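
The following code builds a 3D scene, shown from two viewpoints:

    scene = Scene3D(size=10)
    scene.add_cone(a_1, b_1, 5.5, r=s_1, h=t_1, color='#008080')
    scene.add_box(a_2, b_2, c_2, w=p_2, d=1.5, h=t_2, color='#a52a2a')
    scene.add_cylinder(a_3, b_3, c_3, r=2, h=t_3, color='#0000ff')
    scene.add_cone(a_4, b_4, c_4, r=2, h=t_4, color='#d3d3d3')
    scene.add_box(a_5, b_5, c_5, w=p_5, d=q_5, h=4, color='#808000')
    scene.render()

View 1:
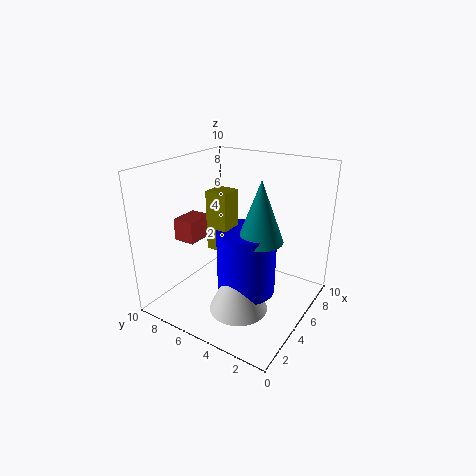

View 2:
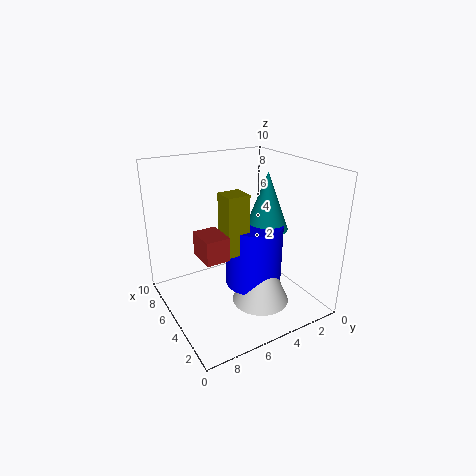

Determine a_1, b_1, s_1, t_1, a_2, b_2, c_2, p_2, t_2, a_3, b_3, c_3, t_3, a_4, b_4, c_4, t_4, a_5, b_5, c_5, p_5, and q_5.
a_1 = 4.5; b_1 = 3; s_1 = 1.5; t_1 = 4; a_2 = 2.5; b_2 = 7; c_2 = 5; p_2 = 2; t_2 = 1.5; a_3 = 4.5; b_3 = 4; c_3 = 1.5; t_3 = 4.5; a_4 = 3.5; b_4 = 4; c_4 = 0.5; t_4 = 4.5; a_5 = 3.5; b_5 = 5; c_5 = 4.5; p_5 = 1.5; q_5 = 1.5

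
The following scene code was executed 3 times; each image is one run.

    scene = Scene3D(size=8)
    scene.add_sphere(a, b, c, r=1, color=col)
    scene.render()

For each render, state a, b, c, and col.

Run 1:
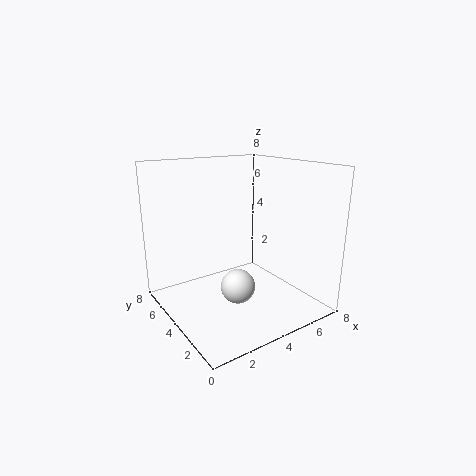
a = 4, b = 4, c = 1, col = 'white'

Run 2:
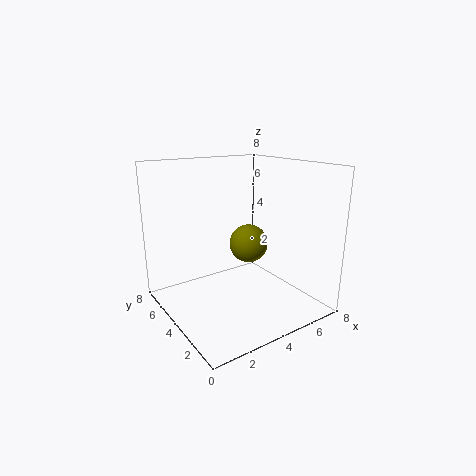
a = 4, b = 3, c = 4, col = 'olive'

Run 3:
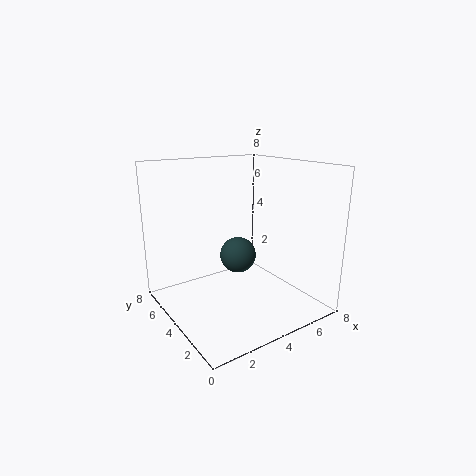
a = 4, b = 4, c = 3, col = 'darkslategray'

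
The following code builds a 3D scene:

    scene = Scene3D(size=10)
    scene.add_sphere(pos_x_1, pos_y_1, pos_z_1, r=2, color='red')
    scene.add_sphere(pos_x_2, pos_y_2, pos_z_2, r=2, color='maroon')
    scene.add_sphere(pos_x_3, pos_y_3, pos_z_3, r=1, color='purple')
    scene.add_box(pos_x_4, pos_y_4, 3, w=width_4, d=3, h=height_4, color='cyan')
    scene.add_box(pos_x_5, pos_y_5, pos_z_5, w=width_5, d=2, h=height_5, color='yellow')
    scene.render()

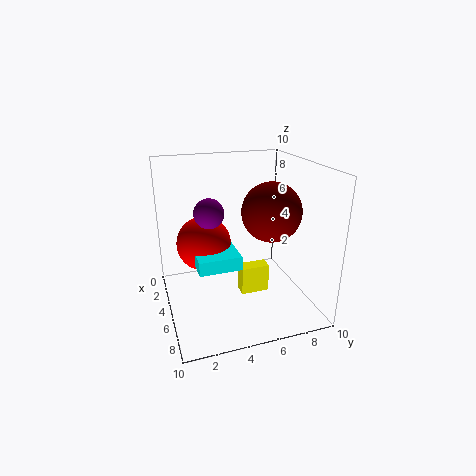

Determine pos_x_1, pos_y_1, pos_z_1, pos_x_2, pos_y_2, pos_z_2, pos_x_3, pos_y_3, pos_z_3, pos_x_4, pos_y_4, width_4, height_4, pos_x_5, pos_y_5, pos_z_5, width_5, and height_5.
pos_x_1 = 3
pos_y_1 = 3
pos_z_1 = 4
pos_x_2 = 6
pos_y_2 = 7
pos_z_2 = 7
pos_x_3 = 5
pos_y_3 = 3
pos_z_3 = 7
pos_x_4 = 3
pos_y_4 = 2
width_4 = 3
height_4 = 1
pos_x_5 = 5
pos_y_5 = 5
pos_z_5 = 1
width_5 = 1
height_5 = 2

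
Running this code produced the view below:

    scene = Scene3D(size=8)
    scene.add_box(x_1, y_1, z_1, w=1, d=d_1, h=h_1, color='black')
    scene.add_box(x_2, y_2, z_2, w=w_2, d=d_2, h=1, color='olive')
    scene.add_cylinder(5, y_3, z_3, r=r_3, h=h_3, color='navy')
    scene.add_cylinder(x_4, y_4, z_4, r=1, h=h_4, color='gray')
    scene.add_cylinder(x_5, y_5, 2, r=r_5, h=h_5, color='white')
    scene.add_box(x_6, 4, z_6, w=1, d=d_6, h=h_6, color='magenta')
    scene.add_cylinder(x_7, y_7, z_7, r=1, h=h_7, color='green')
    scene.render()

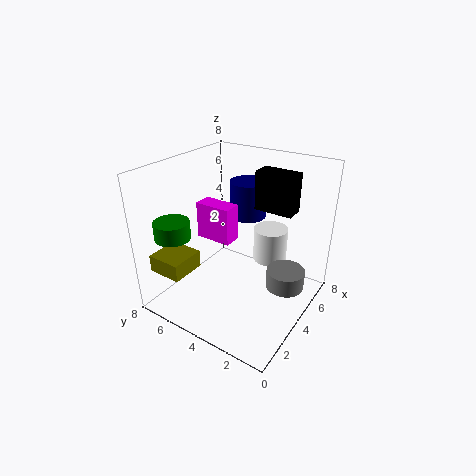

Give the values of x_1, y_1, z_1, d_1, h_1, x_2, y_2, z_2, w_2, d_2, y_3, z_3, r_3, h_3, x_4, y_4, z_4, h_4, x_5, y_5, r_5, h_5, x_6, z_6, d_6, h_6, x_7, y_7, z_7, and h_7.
x_1 = 4; y_1 = 1; z_1 = 6; d_1 = 2; h_1 = 2; x_2 = 1; y_2 = 6; z_2 = 2; w_2 = 2; d_2 = 2; y_3 = 4; z_3 = 5; r_3 = 1; h_3 = 2; x_4 = 4; y_4 = 1; z_4 = 2; h_4 = 1; x_5 = 6; y_5 = 3; r_5 = 1; h_5 = 2; x_6 = 3; z_6 = 4; d_6 = 2; h_6 = 2; x_7 = 2; y_7 = 7; z_7 = 4; h_7 = 1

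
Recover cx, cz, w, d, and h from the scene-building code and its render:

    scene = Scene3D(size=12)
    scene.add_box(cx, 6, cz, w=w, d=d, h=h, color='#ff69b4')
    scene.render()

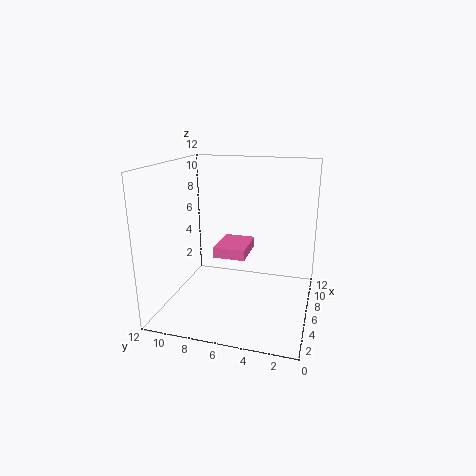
cx = 8
cz = 3
w = 4
d = 3
h = 1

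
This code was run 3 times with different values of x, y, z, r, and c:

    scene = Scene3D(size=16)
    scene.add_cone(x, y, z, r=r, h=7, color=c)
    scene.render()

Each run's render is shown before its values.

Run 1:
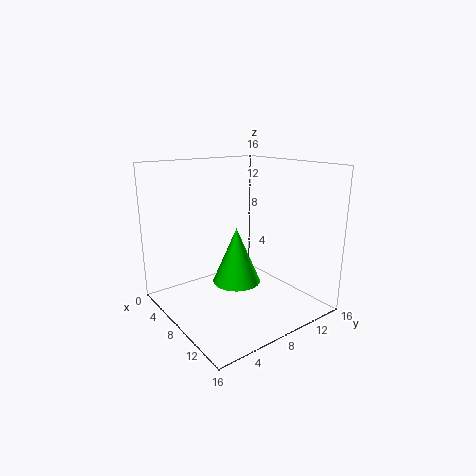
x = 5, y = 10, z = 1, r = 3, c = 'lime'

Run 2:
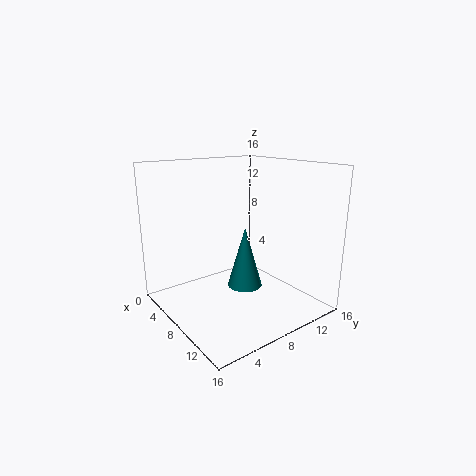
x = 8, y = 9, z = 2, r = 2, c = 'teal'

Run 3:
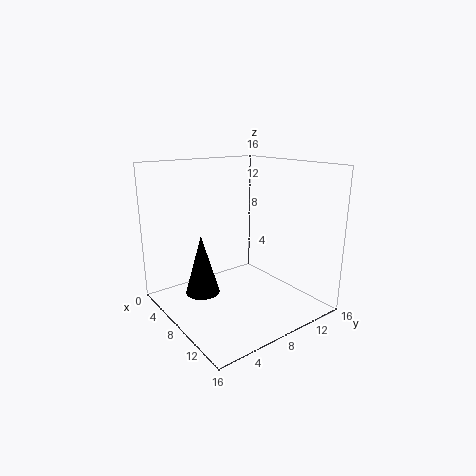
x = 5, y = 5, z = 1, r = 2, c = 'black'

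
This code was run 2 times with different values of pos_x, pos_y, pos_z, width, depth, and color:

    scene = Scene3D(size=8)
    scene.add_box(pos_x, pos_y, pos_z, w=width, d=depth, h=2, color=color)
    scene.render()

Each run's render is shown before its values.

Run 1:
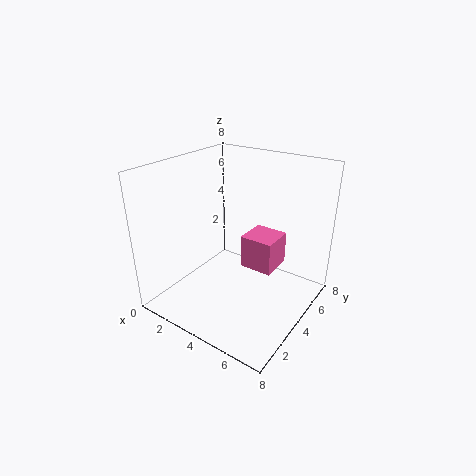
pos_x = 3.5; pos_y = 5; pos_z = 1.5; width = 2; depth = 2; color = 'hotpink'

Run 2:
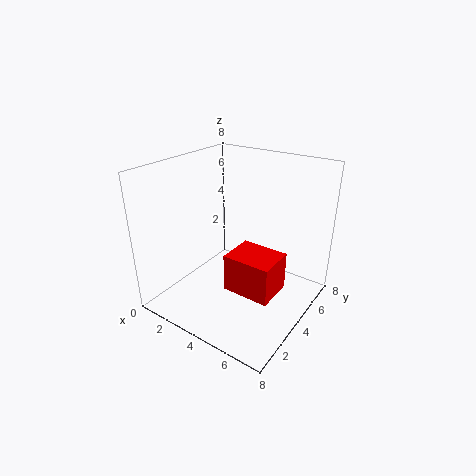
pos_x = 4.5; pos_y = 2; pos_z = 2; width = 2.5; depth = 2; color = 'red'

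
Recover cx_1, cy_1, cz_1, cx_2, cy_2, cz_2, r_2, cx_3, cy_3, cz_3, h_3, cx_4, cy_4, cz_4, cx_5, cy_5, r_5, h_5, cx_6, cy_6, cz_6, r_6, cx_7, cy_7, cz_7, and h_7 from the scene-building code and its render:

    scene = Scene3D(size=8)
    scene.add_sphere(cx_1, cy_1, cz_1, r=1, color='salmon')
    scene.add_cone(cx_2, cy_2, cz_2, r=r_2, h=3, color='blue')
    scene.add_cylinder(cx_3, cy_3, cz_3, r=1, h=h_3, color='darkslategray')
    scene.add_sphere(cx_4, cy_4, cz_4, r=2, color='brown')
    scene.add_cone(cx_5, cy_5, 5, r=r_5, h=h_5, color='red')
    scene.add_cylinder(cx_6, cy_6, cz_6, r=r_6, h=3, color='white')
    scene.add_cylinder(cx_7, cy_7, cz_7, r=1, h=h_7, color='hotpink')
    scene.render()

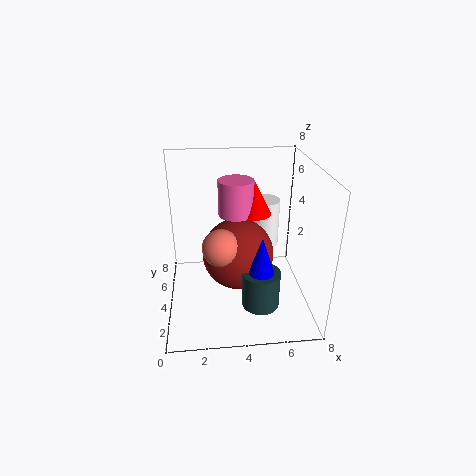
cx_1 = 3; cy_1 = 3; cz_1 = 4; cx_2 = 5; cy_2 = 2; cz_2 = 2; r_2 = 1; cx_3 = 5; cy_3 = 2; cz_3 = 1; h_3 = 2; cx_4 = 4; cy_4 = 4; cz_4 = 3; cx_5 = 5; cy_5 = 5; r_5 = 1; h_5 = 2; cx_6 = 6; cy_6 = 7; cz_6 = 2; r_6 = 1; cx_7 = 4; cy_7 = 5; cz_7 = 5; h_7 = 2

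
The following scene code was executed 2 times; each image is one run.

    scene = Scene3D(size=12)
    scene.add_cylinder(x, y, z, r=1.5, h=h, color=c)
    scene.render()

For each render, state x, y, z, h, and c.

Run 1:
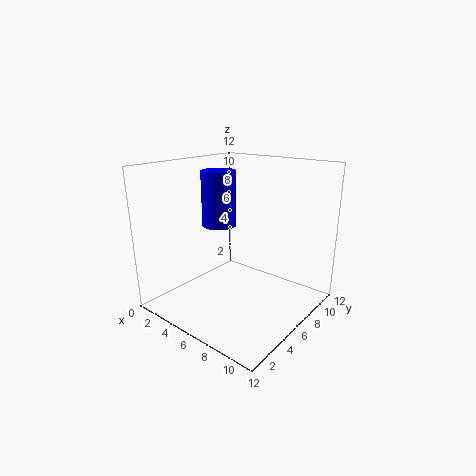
x = 3.5, y = 6.5, z = 6.5, h = 4.75, c = 'blue'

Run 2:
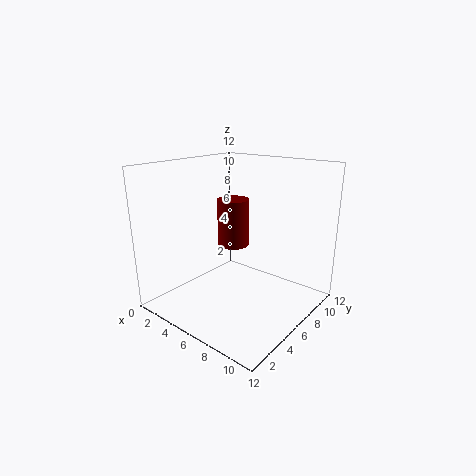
x = 3, y = 9, z = 3.75, h = 4.5, c = 'maroon'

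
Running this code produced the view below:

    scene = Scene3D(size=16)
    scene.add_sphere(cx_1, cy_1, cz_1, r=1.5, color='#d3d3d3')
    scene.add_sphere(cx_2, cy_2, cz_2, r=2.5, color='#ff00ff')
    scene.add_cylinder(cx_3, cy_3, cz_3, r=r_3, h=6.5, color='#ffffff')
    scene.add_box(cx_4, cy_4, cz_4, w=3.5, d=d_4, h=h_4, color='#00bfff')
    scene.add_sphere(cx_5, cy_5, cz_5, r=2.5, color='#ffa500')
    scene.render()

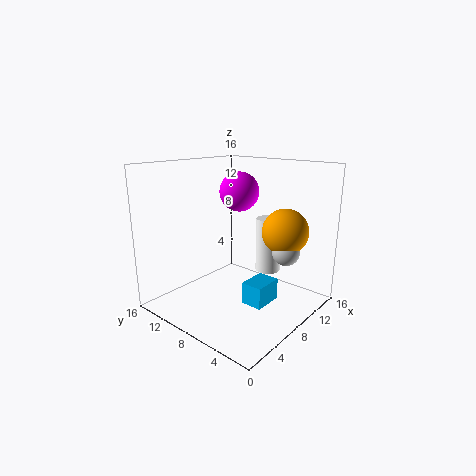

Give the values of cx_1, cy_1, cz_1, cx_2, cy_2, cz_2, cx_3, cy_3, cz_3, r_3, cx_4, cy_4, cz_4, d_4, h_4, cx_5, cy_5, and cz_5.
cx_1 = 10
cy_1 = 3
cz_1 = 7
cx_2 = 13
cy_2 = 12
cz_2 = 12
cx_3 = 12.5
cy_3 = 7
cz_3 = 3
r_3 = 1.5
cx_4 = 7.5
cy_4 = 4.5
cz_4 = 0.5
d_4 = 2.5
h_4 = 2.5
cx_5 = 10.5
cy_5 = 3.5
cz_5 = 9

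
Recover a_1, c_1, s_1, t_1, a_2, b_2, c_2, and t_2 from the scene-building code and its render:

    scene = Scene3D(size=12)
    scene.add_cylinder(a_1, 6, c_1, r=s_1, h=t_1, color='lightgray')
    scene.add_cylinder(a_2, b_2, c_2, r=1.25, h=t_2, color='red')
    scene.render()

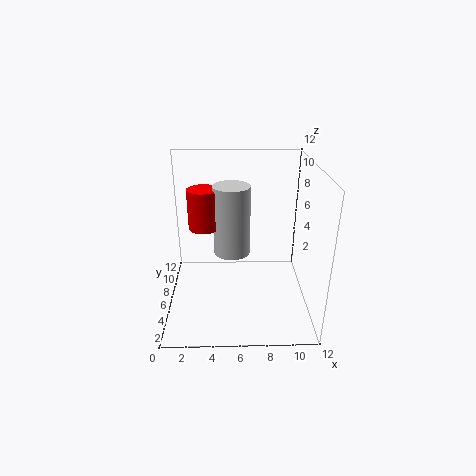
a_1 = 5.5
c_1 = 4.75
s_1 = 1.5
t_1 = 5.75
a_2 = 3.25
b_2 = 6
c_2 = 7
t_2 = 3.25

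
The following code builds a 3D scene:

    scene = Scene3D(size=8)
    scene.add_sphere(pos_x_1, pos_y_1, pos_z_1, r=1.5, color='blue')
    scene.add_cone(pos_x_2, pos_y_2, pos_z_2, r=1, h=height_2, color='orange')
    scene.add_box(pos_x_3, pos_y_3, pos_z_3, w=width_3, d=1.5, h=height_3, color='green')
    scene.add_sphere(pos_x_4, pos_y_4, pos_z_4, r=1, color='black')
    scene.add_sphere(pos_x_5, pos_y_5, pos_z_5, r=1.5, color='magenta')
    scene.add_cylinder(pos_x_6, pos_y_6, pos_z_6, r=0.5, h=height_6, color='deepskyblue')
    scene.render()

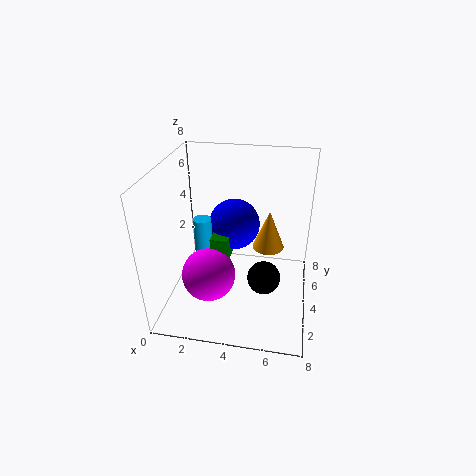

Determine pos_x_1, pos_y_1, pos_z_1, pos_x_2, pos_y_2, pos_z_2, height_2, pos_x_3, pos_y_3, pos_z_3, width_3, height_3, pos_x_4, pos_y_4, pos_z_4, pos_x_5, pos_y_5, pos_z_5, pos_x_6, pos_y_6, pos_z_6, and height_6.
pos_x_1 = 3.5; pos_y_1 = 5.5; pos_z_1 = 4; pos_x_2 = 5.5; pos_y_2 = 6.5; pos_z_2 = 2; height_2 = 2.5; pos_x_3 = 2.5; pos_y_3 = 3.5; pos_z_3 = 2.5; width_3 = 1; height_3 = 1.5; pos_x_4 = 5.5; pos_y_4 = 4.5; pos_z_4 = 1; pos_x_5 = 2.5; pos_y_5 = 3; pos_z_5 = 2; pos_x_6 = 2; pos_y_6 = 4; pos_z_6 = 2; height_6 = 3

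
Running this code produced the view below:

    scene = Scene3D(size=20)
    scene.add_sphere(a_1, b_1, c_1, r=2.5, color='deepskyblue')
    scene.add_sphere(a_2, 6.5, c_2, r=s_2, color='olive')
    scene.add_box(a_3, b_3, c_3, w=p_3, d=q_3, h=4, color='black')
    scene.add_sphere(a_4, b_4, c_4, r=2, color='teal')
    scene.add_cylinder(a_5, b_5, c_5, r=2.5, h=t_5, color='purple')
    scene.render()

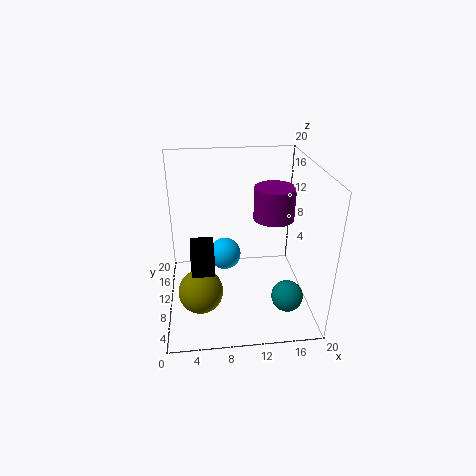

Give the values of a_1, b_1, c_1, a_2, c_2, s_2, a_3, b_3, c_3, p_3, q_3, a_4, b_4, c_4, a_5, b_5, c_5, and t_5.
a_1 = 8.5; b_1 = 15; c_1 = 4.5; a_2 = 4.5; c_2 = 4; s_2 = 3; a_3 = 3.5; b_3 = 5.5; c_3 = 7; p_3 = 3; q_3 = 3.5; a_4 = 15.5; b_4 = 3; c_4 = 5; a_5 = 14; b_5 = 6.5; c_5 = 14.5; t_5 = 4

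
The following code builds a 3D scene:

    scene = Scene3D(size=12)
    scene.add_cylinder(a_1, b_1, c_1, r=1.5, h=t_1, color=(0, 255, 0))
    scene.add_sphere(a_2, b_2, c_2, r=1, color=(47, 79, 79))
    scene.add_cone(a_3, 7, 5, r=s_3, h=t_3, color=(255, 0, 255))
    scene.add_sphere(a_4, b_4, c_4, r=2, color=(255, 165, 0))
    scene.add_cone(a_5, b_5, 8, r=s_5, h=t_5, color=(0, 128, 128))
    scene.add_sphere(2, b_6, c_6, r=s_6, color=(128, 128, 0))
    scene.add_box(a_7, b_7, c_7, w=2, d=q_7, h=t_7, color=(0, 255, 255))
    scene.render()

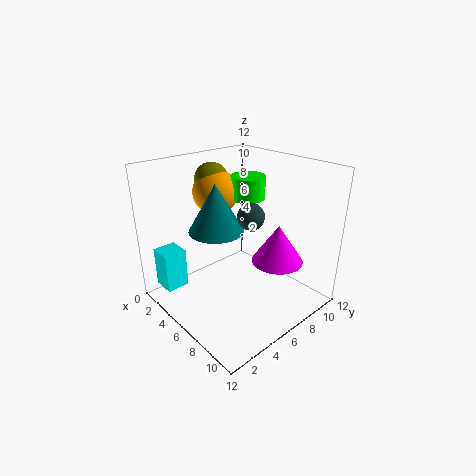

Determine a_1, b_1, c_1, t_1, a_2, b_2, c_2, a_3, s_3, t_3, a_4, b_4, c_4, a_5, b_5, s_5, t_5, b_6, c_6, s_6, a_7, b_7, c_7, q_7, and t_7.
a_1 = 4.5; b_1 = 8.5; c_1 = 8.5; t_1 = 2; a_2 = 8.5; b_2 = 5; c_2 = 9; a_3 = 9.5; s_3 = 2; t_3 = 3; a_4 = 2.5; b_4 = 6.5; c_4 = 9; a_5 = 7; b_5 = 3; s_5 = 2; t_5 = 3.5; b_6 = 6.5; c_6 = 10; s_6 = 1.5; a_7 = 0.5; b_7 = 1; c_7 = 1; q_7 = 2; t_7 = 3.5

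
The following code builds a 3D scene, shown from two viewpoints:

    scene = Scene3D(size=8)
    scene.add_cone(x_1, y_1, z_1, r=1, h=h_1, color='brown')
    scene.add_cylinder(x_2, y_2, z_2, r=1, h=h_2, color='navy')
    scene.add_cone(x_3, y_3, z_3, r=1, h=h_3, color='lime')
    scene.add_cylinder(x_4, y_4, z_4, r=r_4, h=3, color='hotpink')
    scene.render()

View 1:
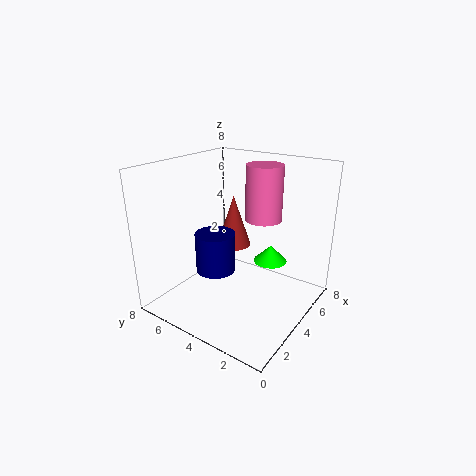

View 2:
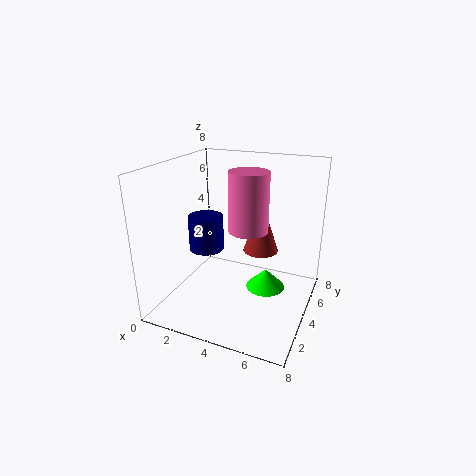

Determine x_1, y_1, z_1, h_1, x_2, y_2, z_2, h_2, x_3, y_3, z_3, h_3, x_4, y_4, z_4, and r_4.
x_1 = 5; y_1 = 5; z_1 = 3; h_1 = 3; x_2 = 2; y_2 = 4; z_2 = 3; h_2 = 2; x_3 = 6; y_3 = 3; z_3 = 2; h_3 = 1; x_4 = 5; y_4 = 3; z_4 = 5; r_4 = 1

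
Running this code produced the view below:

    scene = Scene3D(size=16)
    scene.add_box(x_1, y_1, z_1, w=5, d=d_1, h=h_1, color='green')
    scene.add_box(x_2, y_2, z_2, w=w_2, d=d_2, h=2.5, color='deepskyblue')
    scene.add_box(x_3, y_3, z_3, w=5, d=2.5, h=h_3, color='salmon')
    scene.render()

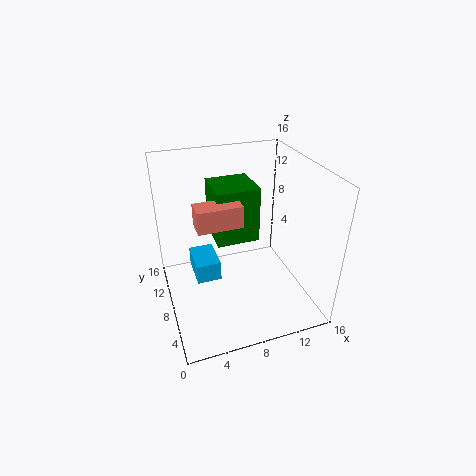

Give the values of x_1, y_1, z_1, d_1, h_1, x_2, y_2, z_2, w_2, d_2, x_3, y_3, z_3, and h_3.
x_1 = 6, y_1 = 9, z_1 = 6.5, d_1 = 5, h_1 = 6.5, x_2 = 3.5, y_2 = 10, z_2 = 1, w_2 = 3, d_2 = 4.5, x_3 = 3.5, y_3 = 7.5, z_3 = 9.5, h_3 = 2.5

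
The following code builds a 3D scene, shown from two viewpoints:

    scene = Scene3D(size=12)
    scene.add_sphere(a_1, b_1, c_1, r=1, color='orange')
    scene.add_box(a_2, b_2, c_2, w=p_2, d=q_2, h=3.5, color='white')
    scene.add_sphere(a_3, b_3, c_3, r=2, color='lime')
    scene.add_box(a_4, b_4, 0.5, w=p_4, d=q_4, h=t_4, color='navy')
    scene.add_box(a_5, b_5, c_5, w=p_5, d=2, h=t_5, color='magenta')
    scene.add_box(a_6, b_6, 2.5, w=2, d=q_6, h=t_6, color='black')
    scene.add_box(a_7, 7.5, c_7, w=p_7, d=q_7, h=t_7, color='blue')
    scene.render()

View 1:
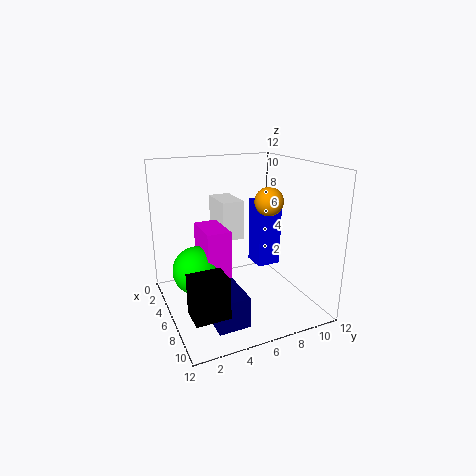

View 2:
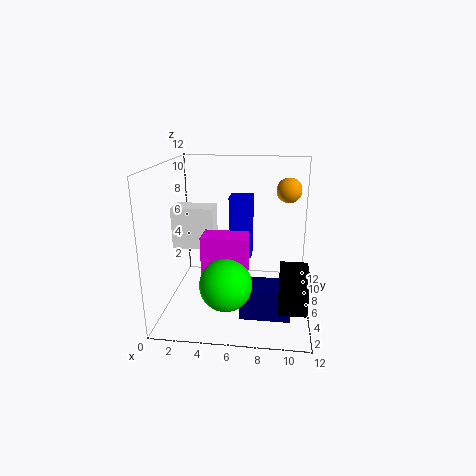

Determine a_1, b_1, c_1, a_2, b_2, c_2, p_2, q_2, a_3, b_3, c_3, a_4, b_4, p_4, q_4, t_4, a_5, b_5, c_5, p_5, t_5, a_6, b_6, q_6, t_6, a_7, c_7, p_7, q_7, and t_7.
a_1 = 10, b_1 = 6.5, c_1 = 10, a_2 = 0.5, b_2 = 5.5, c_2 = 5, p_2 = 3.5, q_2 = 2, a_3 = 5.5, b_3 = 2.5, c_3 = 3.5, a_4 = 6.5, b_4 = 2.5, p_4 = 4, q_4 = 2.5, t_4 = 2.5, a_5 = 3.5, b_5 = 3, c_5 = 2, p_5 = 3.5, t_5 = 5, a_6 = 9.5, b_6 = 0.5, q_6 = 2.5, t_6 = 3, a_7 = 5, c_7 = 3.5, p_7 = 2, q_7 = 2, t_7 = 5.5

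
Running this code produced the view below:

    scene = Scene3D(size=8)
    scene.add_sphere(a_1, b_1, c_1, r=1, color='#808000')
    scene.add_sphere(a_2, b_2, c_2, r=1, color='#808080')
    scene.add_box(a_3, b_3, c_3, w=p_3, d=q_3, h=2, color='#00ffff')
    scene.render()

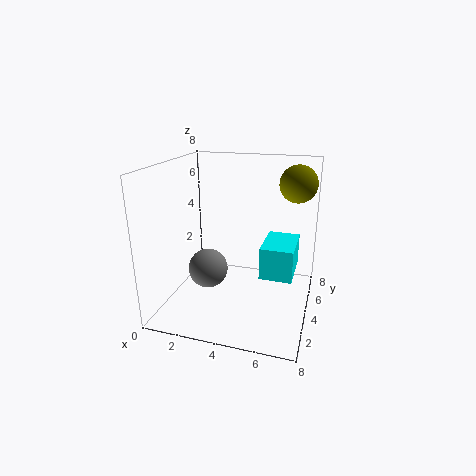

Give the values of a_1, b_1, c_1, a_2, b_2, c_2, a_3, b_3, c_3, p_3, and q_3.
a_1 = 7, b_1 = 5, c_1 = 7, a_2 = 3, b_2 = 2, c_2 = 3, a_3 = 5, b_3 = 5, c_3 = 1, p_3 = 2, q_3 = 3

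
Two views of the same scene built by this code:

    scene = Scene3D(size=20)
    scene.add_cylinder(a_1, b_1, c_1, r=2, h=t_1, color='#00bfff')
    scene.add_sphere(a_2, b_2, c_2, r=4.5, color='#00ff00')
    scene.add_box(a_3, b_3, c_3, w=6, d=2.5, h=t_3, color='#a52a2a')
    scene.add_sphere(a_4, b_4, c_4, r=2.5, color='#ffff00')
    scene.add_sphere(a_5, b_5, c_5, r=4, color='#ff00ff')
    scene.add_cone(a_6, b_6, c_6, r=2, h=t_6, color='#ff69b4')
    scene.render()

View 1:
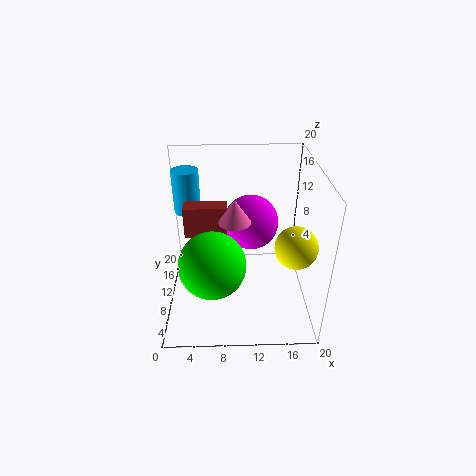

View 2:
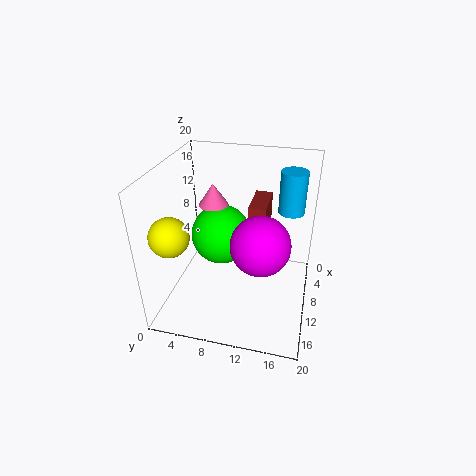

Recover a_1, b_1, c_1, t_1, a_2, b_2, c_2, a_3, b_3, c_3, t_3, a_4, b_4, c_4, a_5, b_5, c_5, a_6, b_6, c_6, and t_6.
a_1 = 2.5, b_1 = 16.5, c_1 = 11, t_1 = 6.5, a_2 = 6.5, b_2 = 6.5, c_2 = 8, a_3 = 2.5, b_3 = 11, c_3 = 9.5, t_3 = 4.5, a_4 = 16.5, b_4 = 3, c_4 = 13, a_5 = 12, b_5 = 13.5, c_5 = 10.5, a_6 = 9.5, b_6 = 6.5, c_6 = 14.5, t_6 = 3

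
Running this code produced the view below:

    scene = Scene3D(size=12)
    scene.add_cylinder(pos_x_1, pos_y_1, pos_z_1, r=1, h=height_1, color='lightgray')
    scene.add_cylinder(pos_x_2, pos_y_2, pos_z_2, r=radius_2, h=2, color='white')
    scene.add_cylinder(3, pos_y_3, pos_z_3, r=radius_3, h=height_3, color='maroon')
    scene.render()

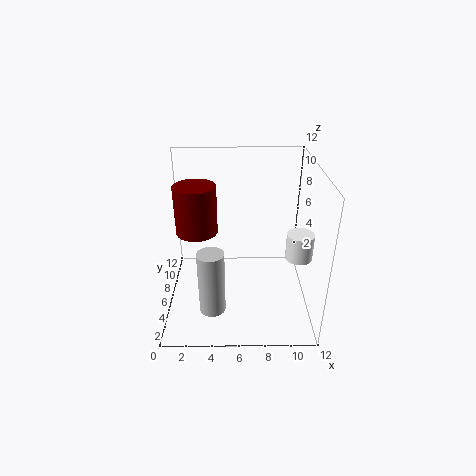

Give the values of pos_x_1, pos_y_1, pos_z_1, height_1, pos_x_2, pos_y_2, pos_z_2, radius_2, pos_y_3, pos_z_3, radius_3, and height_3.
pos_x_1 = 4, pos_y_1 = 2, pos_z_1 = 2, height_1 = 5, pos_x_2 = 10.5, pos_y_2 = 3, pos_z_2 = 6, radius_2 = 1, pos_y_3 = 3.5, pos_z_3 = 8, radius_3 = 1.5, height_3 = 3.5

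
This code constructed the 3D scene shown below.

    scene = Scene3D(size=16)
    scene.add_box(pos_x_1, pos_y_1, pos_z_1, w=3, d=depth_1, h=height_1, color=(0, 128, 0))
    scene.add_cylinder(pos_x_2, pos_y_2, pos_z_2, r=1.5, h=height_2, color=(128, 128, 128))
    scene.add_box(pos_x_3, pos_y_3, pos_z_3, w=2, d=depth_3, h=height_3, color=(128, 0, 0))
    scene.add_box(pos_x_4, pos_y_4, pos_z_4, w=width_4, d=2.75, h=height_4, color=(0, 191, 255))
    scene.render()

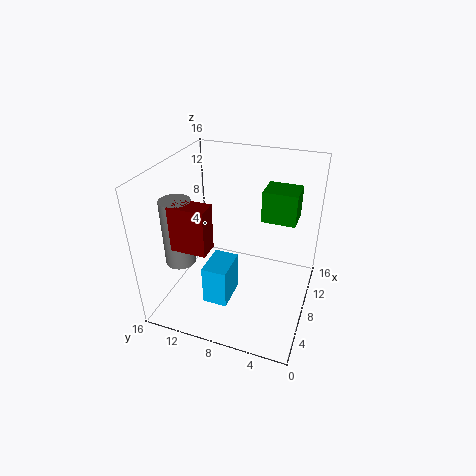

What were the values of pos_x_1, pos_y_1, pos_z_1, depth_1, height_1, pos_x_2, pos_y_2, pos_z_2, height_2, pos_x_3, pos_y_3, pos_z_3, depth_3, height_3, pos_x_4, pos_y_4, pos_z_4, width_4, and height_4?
pos_x_1 = 7.25; pos_y_1 = 1.75; pos_z_1 = 11; depth_1 = 3.5; height_1 = 3.25; pos_x_2 = 2.75; pos_y_2 = 12.25; pos_z_2 = 7.5; height_2 = 6.75; pos_x_3 = 1.25; pos_y_3 = 8.75; pos_z_3 = 9.75; depth_3 = 3.5; height_3 = 4.5; pos_x_4 = 4; pos_y_4 = 8; pos_z_4 = 1.25; width_4 = 4; height_4 = 4.5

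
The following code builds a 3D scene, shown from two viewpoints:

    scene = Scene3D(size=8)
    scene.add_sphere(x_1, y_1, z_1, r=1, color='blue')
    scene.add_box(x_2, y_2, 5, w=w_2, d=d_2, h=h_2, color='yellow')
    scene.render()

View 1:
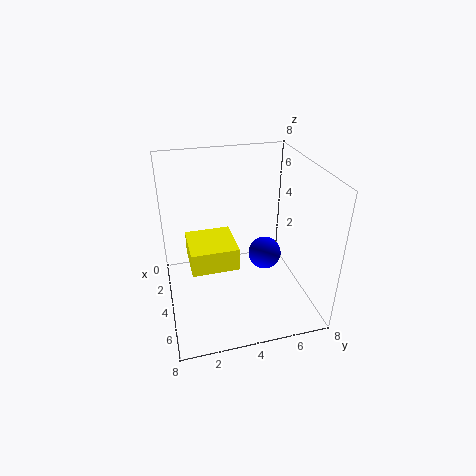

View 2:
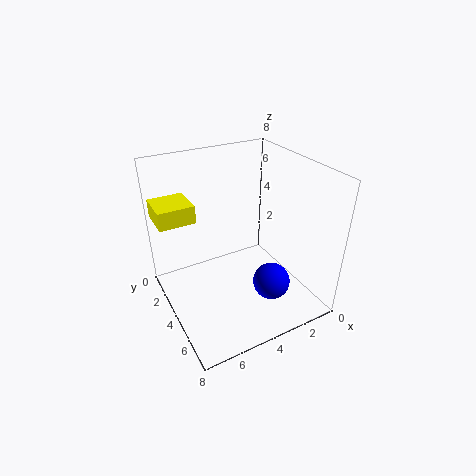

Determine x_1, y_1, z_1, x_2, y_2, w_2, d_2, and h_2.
x_1 = 3, y_1 = 6, z_1 = 2, x_2 = 6, y_2 = 1, w_2 = 2, d_2 = 2, h_2 = 1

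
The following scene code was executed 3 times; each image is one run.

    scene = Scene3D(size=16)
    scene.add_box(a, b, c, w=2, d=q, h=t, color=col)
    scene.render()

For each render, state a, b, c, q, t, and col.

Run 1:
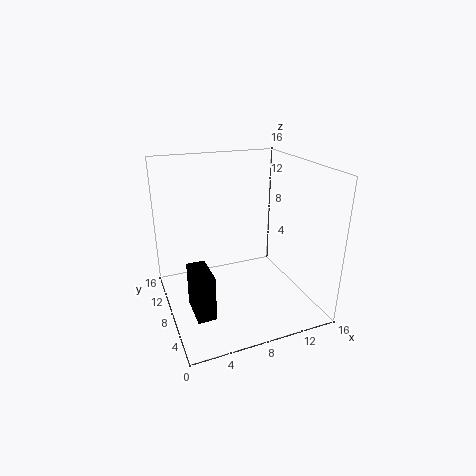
a = 2
b = 4
c = 1
q = 4
t = 5
col = 'black'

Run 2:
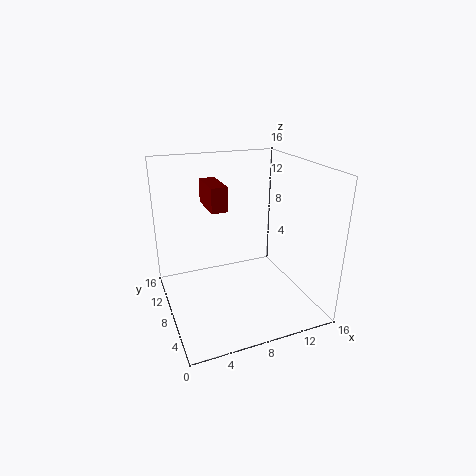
a = 6
b = 11
c = 10
q = 5
t = 3
col = 'maroon'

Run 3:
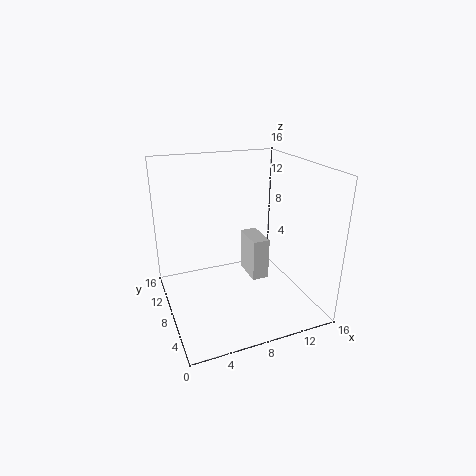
a = 10
b = 8
c = 2
q = 4
t = 5
col = 'lightgray'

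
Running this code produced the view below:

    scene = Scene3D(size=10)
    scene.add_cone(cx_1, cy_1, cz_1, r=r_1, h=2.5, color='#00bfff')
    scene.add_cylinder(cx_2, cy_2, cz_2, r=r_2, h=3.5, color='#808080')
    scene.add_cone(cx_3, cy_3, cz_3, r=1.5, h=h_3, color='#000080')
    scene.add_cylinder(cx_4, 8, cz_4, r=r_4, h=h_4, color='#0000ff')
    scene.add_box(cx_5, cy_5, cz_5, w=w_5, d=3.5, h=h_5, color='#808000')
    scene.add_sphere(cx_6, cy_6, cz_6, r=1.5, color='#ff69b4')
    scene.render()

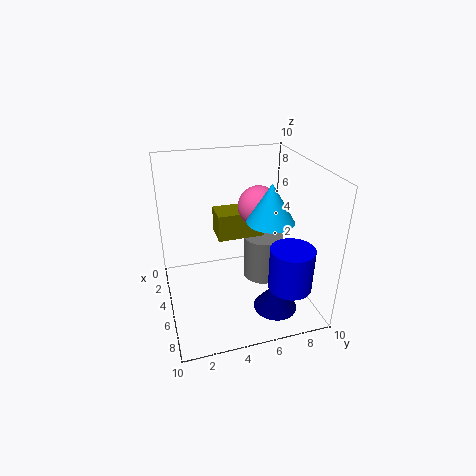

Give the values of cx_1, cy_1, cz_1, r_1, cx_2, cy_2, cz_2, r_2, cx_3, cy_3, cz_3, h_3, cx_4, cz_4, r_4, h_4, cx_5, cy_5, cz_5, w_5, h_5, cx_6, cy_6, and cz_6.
cx_1 = 7; cy_1 = 6.5; cz_1 = 7; r_1 = 1.5; cx_2 = 3.5; cy_2 = 7.5; cz_2 = 0.5; r_2 = 1.5; cx_3 = 7.5; cy_3 = 7; cz_3 = 0.5; h_3 = 2; cx_4 = 7.5; cz_4 = 2; r_4 = 1.5; h_4 = 3; cx_5 = 1.5; cy_5 = 4; cz_5 = 4; w_5 = 2; h_5 = 2; cx_6 = 3.5; cy_6 = 7; cz_6 = 6.5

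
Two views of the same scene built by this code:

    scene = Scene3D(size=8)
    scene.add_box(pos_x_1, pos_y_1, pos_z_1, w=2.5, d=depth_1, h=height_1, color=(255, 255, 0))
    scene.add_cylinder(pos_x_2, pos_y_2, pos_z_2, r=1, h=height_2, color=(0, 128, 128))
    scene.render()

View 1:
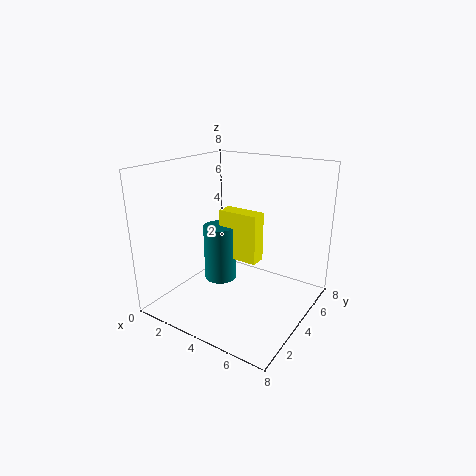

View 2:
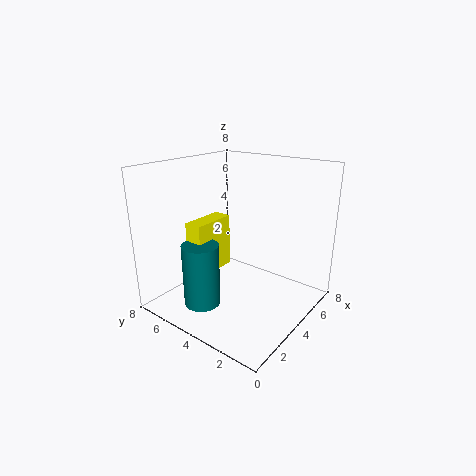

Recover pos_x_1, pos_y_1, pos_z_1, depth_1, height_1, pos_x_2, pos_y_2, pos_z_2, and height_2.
pos_x_1 = 2; pos_y_1 = 5; pos_z_1 = 2; depth_1 = 1; height_1 = 3; pos_x_2 = 2; pos_y_2 = 5; pos_z_2 = 0.5; height_2 = 3.5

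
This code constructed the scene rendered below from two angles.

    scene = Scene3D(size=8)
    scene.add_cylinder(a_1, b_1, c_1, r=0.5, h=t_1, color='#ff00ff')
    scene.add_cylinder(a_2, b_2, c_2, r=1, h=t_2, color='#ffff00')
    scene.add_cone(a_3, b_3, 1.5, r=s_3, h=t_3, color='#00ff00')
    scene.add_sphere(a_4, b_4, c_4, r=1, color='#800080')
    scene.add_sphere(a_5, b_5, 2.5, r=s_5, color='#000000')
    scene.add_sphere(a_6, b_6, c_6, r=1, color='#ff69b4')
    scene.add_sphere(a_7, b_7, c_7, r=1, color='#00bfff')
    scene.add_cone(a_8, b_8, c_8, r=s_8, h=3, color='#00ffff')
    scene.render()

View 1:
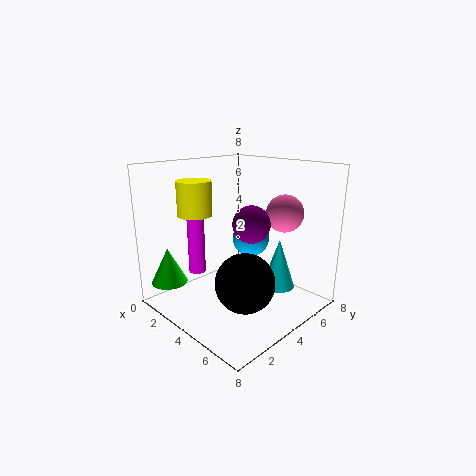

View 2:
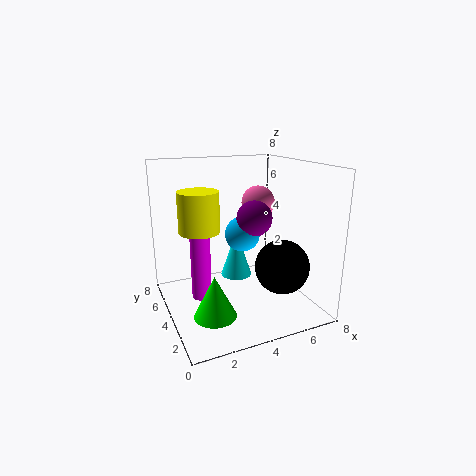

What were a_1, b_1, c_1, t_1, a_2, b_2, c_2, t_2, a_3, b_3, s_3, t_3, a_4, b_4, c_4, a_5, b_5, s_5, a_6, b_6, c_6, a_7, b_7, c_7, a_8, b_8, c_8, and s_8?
a_1 = 1.5; b_1 = 3; c_1 = 1.5; t_1 = 3.5; a_2 = 1.5; b_2 = 3; c_2 = 5; t_2 = 2; a_3 = 1.5; b_3 = 1; s_3 = 1; t_3 = 2; a_4 = 5; b_4 = 4; c_4 = 5; a_5 = 6; b_5 = 2.5; s_5 = 1.5; a_6 = 6; b_6 = 5.5; c_6 = 5.5; a_7 = 4.5; b_7 = 4.5; c_7 = 4; a_8 = 5; b_8 = 6.5; c_8 = 0.5; s_8 = 1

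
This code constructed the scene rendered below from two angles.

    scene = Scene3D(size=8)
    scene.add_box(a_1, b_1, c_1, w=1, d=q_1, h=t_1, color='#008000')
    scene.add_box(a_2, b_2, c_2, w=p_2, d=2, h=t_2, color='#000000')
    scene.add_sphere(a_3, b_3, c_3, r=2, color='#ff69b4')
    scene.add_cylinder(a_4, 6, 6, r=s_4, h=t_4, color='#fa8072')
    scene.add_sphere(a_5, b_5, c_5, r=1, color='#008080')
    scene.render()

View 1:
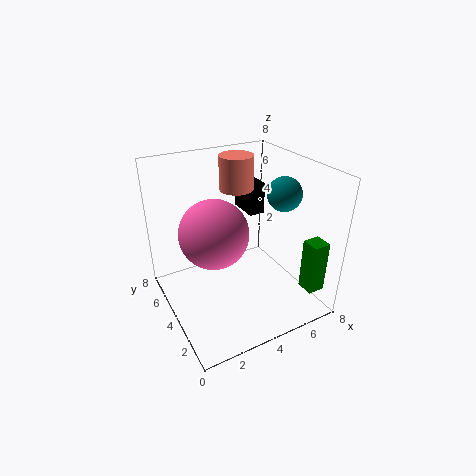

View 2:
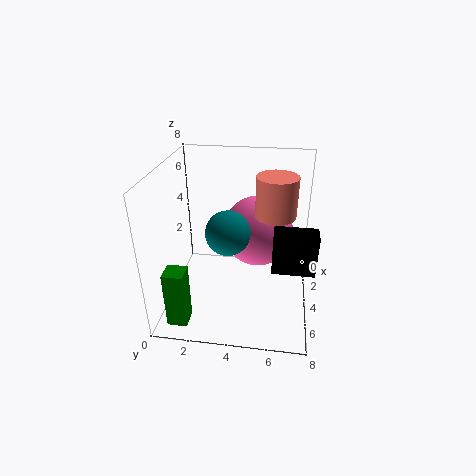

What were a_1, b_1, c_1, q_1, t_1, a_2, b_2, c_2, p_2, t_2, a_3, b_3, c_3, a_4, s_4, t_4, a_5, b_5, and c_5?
a_1 = 7
b_1 = 1
c_1 = 1
q_1 = 1
t_1 = 3
a_2 = 6
b_2 = 6
c_2 = 4
p_2 = 1
t_2 = 2
a_3 = 3
b_3 = 5
c_3 = 4
a_4 = 5
s_4 = 1
t_4 = 2
a_5 = 7
b_5 = 4
c_5 = 6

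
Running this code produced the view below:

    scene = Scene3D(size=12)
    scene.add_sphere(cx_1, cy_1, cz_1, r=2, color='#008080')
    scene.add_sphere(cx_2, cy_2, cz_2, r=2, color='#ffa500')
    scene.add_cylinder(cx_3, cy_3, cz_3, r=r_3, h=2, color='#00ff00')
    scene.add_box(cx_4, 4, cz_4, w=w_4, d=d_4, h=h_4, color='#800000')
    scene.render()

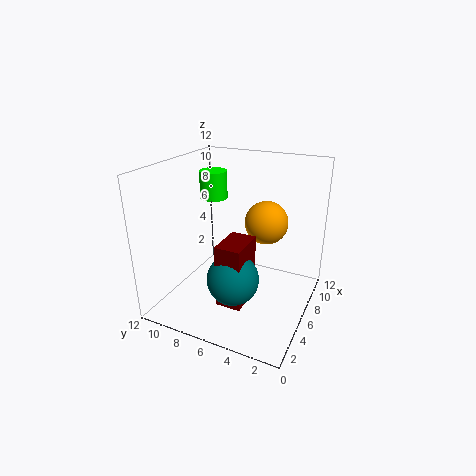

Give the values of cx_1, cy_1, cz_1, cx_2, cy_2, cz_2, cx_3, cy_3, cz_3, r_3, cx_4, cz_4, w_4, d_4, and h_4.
cx_1 = 3, cy_1 = 5, cz_1 = 4, cx_2 = 10, cy_2 = 5, cz_2 = 6, cx_3 = 4, cy_3 = 7, cz_3 = 10, r_3 = 1, cx_4 = 2, cz_4 = 2, w_4 = 3, d_4 = 2, h_4 = 5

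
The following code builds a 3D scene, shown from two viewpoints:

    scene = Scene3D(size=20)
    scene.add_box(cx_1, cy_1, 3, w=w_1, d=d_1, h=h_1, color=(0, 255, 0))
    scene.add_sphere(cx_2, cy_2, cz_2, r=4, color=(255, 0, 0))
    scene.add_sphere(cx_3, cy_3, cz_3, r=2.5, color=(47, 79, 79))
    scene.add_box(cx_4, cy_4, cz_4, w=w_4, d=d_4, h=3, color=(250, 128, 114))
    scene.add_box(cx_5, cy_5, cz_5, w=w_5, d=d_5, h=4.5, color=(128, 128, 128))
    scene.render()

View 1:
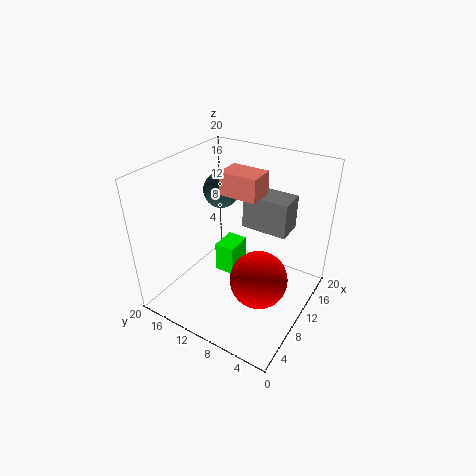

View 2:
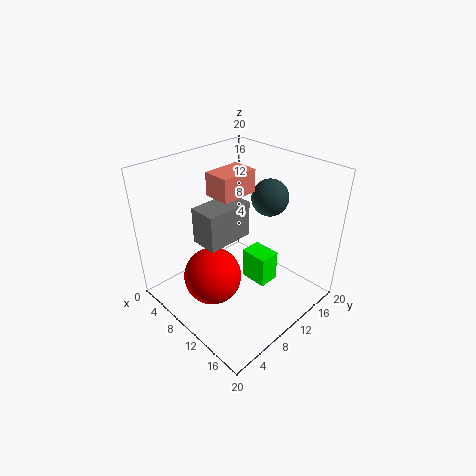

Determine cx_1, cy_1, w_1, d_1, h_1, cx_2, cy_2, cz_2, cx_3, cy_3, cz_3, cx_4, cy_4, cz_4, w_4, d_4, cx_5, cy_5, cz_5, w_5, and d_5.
cx_1 = 10; cy_1 = 11; w_1 = 4; d_1 = 3; h_1 = 4.5; cx_2 = 9; cy_2 = 6; cz_2 = 5; cx_3 = 12; cy_3 = 14; cz_3 = 15.5; cx_4 = 8; cy_4 = 6.5; cz_4 = 17; w_4 = 3.5; d_4 = 5; cx_5 = 9.5; cy_5 = 3; cz_5 = 12.5; w_5 = 3.5; d_5 = 6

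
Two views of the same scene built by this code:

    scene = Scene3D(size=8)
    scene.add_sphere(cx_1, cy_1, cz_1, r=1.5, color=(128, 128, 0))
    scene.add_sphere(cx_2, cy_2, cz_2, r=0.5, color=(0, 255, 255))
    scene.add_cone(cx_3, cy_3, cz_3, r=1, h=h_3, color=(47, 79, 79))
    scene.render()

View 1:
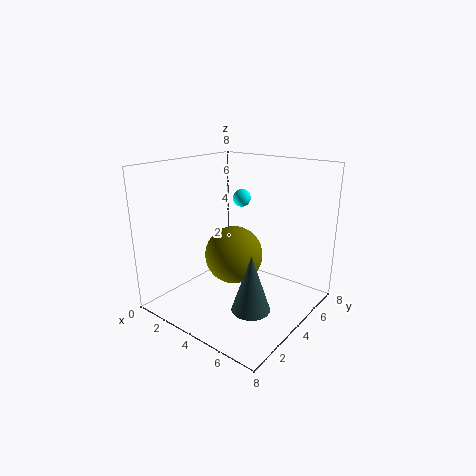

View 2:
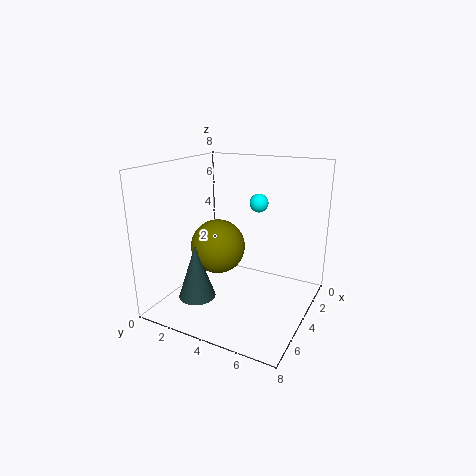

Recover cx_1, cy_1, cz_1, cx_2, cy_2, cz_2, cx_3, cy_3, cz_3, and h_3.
cx_1 = 4.5
cy_1 = 3
cz_1 = 3.5
cx_2 = 3.5
cy_2 = 5
cz_2 = 6
cx_3 = 6
cy_3 = 2.5
cz_3 = 1
h_3 = 3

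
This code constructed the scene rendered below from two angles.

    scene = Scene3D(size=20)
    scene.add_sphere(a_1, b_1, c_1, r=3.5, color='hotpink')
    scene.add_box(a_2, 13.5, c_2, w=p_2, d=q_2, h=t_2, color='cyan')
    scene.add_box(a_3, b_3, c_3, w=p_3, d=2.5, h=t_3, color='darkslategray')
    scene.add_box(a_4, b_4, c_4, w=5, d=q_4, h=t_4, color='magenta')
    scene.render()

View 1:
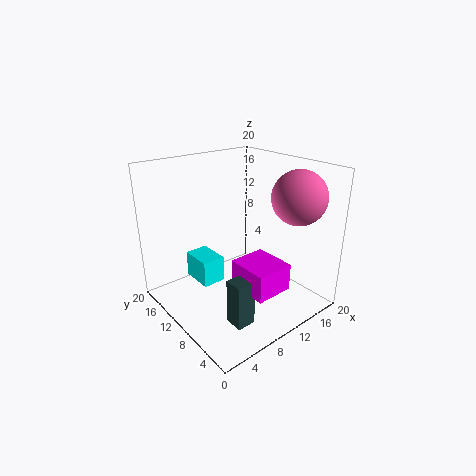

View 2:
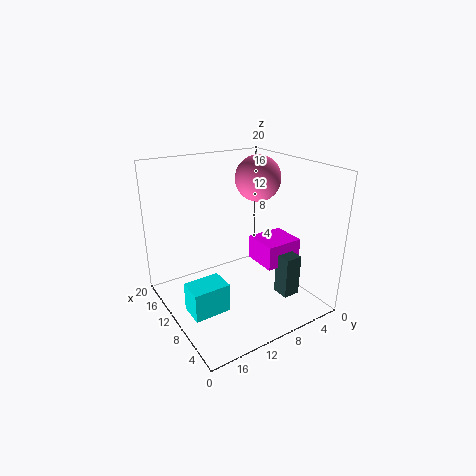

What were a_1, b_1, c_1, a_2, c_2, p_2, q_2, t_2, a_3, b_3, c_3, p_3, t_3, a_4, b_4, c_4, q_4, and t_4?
a_1 = 14.5, b_1 = 3.5, c_1 = 16.5, a_2 = 6.5, c_2 = 1.5, p_2 = 3.5, q_2 = 5, t_2 = 4, a_3 = 4.5, b_3 = 3, c_3 = 1.5, p_3 = 2.5, t_3 = 6, a_4 = 6.5, b_4 = 1.5, c_4 = 5.5, q_4 = 5.5, t_4 = 3.5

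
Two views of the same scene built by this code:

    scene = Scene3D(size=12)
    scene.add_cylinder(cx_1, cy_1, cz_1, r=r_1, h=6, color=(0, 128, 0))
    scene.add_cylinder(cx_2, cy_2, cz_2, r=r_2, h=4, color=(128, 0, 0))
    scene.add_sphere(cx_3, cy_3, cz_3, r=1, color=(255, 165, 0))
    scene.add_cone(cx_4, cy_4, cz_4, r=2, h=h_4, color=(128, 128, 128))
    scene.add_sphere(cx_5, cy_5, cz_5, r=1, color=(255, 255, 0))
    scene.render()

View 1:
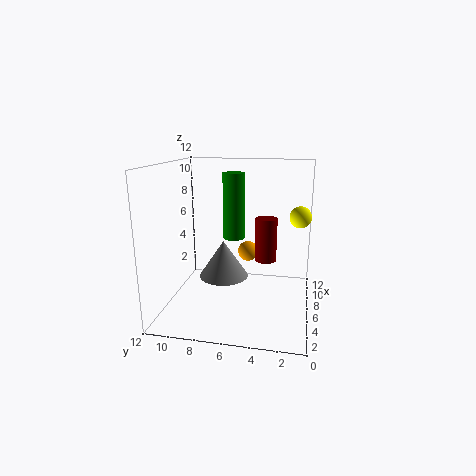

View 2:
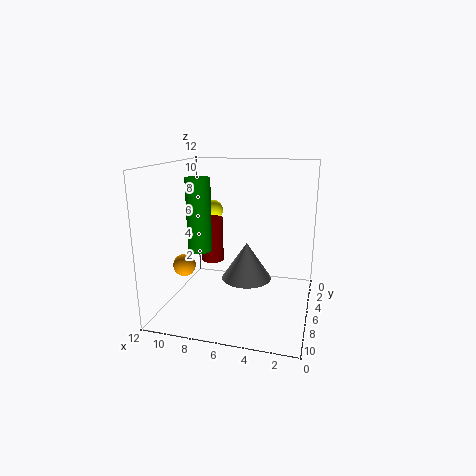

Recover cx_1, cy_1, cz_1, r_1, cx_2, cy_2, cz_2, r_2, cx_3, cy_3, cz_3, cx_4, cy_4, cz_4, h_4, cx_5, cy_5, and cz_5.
cx_1 = 9
cy_1 = 7
cz_1 = 5
r_1 = 1
cx_2 = 9
cy_2 = 4
cz_2 = 3
r_2 = 1
cx_3 = 11
cy_3 = 6
cz_3 = 3
cx_4 = 5
cy_4 = 7
cz_4 = 3
h_4 = 3
cx_5 = 10
cy_5 = 1
cz_5 = 7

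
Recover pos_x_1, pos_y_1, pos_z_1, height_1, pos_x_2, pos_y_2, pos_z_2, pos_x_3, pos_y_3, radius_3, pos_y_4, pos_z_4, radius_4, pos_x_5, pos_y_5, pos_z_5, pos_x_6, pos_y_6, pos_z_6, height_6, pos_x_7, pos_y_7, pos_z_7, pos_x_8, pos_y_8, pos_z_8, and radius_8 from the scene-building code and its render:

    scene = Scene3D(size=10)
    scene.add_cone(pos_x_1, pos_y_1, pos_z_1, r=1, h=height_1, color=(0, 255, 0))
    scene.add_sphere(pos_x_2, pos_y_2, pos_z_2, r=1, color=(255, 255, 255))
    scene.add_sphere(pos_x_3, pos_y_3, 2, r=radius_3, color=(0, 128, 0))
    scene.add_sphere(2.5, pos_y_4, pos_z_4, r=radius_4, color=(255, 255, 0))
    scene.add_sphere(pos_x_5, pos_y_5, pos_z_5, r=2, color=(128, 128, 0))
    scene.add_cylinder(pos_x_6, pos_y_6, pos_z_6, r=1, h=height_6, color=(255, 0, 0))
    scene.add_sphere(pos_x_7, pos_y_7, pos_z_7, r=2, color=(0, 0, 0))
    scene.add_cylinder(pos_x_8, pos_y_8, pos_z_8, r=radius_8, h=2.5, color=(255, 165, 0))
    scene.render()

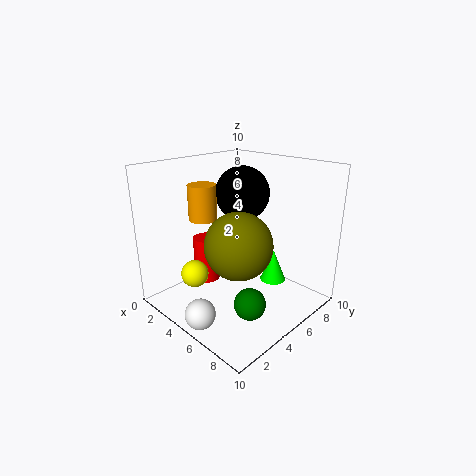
pos_x_1 = 5.5; pos_y_1 = 8.5; pos_z_1 = 0.5; height_1 = 2.5; pos_x_2 = 5.5; pos_y_2 = 1; pos_z_2 = 1; pos_x_3 = 8; pos_y_3 = 3; radius_3 = 1; pos_y_4 = 3; pos_z_4 = 2; radius_4 = 1; pos_x_5 = 7.5; pos_y_5 = 2.5; pos_z_5 = 6; pos_x_6 = 1.5; pos_y_6 = 5; pos_z_6 = 0.5; height_6 = 3.5; pos_x_7 = 3.5; pos_y_7 = 7; pos_z_7 = 7.5; pos_x_8 = 2.5; pos_y_8 = 4; pos_z_8 = 6; radius_8 = 1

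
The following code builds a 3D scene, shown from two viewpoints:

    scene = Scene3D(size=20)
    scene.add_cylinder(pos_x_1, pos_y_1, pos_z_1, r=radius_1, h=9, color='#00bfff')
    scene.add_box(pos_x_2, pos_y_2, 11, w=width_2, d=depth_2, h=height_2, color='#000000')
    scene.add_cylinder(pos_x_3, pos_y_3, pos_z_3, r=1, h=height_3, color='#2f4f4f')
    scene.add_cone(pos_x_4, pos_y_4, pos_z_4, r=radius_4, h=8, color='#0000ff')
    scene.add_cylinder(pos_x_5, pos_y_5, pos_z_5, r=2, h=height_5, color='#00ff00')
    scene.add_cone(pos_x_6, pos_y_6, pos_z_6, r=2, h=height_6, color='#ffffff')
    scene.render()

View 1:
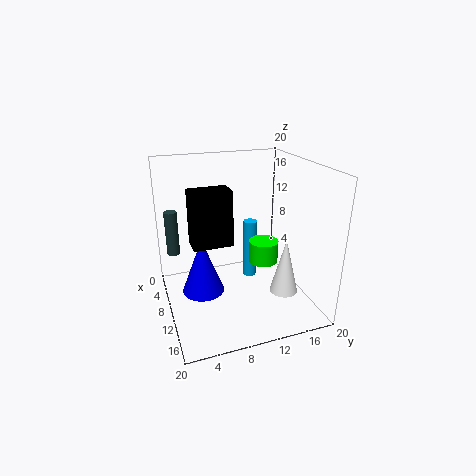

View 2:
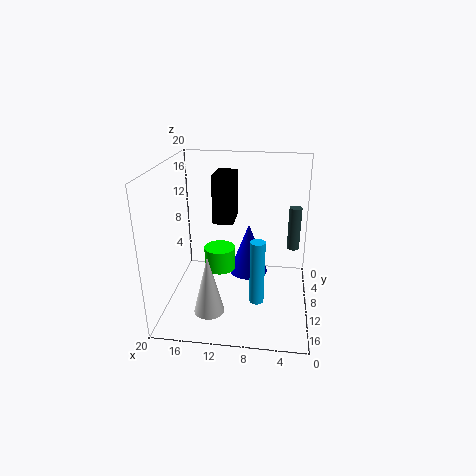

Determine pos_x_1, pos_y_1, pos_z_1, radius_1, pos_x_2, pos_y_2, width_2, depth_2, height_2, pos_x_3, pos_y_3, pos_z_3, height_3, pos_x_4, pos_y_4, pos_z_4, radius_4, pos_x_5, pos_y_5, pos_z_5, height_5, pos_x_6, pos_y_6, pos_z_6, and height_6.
pos_x_1 = 7
pos_y_1 = 13
pos_z_1 = 2
radius_1 = 1
pos_x_2 = 11
pos_y_2 = 3
width_2 = 3
depth_2 = 5
height_2 = 7
pos_x_3 = 2
pos_y_3 = 2
pos_z_3 = 5
height_3 = 7
pos_x_4 = 9
pos_y_4 = 5
pos_z_4 = 2
radius_4 = 3
pos_x_5 = 12
pos_y_5 = 13
pos_z_5 = 7
height_5 = 3
pos_x_6 = 13
pos_y_6 = 16
pos_z_6 = 2
height_6 = 8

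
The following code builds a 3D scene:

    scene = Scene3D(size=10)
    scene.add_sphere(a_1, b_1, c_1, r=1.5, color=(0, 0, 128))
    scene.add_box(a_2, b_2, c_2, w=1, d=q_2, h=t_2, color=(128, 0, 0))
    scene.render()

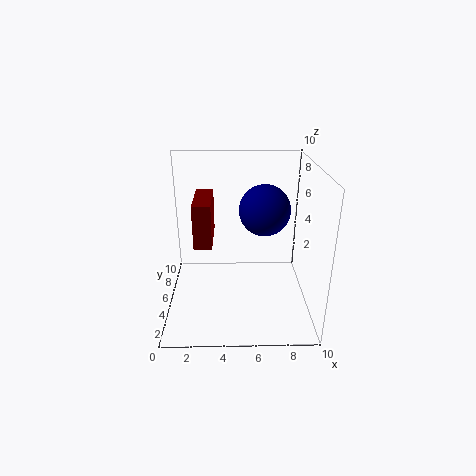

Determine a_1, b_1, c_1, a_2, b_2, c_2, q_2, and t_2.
a_1 = 6.5
b_1 = 2.5
c_1 = 8
a_2 = 2.5
b_2 = 0.5
c_2 = 6.5
q_2 = 3
t_2 = 2.5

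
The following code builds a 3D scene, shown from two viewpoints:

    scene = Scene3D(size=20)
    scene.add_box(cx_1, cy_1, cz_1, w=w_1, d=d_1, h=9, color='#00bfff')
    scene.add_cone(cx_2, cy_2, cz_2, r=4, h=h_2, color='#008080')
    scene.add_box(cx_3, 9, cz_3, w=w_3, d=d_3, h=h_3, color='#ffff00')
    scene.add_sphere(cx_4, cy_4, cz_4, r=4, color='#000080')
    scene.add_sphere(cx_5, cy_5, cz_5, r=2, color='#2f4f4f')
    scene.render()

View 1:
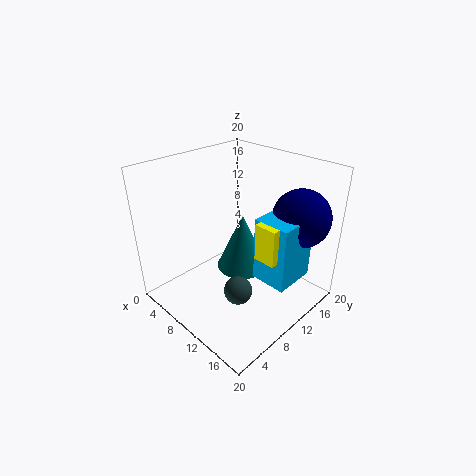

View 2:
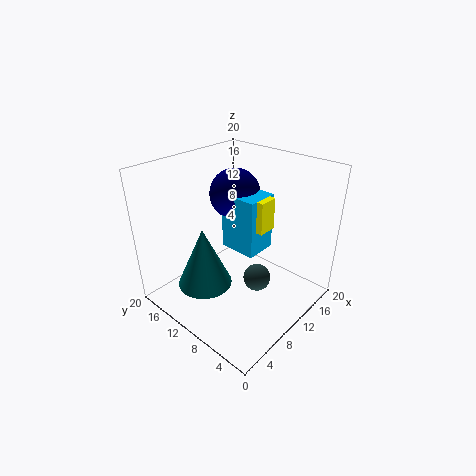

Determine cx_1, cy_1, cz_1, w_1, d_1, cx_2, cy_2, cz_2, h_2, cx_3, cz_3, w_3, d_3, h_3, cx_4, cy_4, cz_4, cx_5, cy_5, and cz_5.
cx_1 = 13, cy_1 = 10, cz_1 = 5, w_1 = 5, d_1 = 6, cx_2 = 7, cy_2 = 14, cz_2 = 2, h_2 = 9, cx_3 = 14, cz_3 = 9, w_3 = 3, d_3 = 4, h_3 = 5, cx_4 = 16, cy_4 = 16, cz_4 = 13, cx_5 = 12, cy_5 = 8, cz_5 = 3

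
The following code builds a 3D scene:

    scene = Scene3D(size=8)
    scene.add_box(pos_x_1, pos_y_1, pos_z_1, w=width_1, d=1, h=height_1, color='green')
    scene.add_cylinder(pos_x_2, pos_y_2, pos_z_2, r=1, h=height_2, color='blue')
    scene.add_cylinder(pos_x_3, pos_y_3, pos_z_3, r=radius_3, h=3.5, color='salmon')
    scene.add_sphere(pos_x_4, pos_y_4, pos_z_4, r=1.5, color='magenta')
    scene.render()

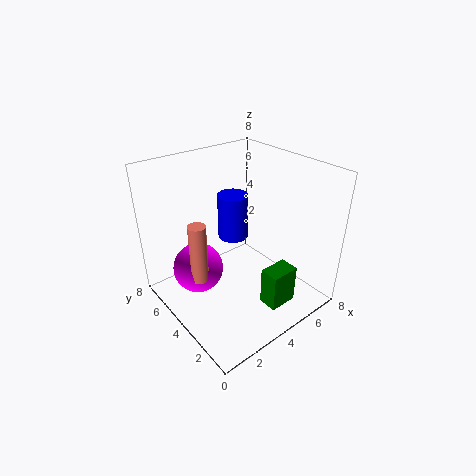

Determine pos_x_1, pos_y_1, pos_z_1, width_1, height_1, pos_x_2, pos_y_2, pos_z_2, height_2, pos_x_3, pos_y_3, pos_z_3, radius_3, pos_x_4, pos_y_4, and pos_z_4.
pos_x_1 = 3.5; pos_y_1 = 0.5; pos_z_1 = 1.5; width_1 = 1.5; height_1 = 2; pos_x_2 = 6; pos_y_2 = 7; pos_z_2 = 2; height_2 = 3; pos_x_3 = 2; pos_y_3 = 5; pos_z_3 = 1.5; radius_3 = 0.5; pos_x_4 = 2.5; pos_y_4 = 6; pos_z_4 = 1.5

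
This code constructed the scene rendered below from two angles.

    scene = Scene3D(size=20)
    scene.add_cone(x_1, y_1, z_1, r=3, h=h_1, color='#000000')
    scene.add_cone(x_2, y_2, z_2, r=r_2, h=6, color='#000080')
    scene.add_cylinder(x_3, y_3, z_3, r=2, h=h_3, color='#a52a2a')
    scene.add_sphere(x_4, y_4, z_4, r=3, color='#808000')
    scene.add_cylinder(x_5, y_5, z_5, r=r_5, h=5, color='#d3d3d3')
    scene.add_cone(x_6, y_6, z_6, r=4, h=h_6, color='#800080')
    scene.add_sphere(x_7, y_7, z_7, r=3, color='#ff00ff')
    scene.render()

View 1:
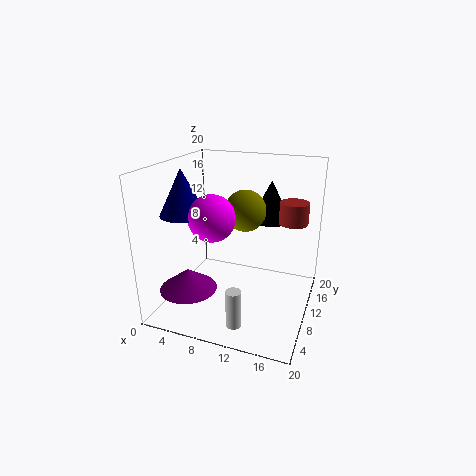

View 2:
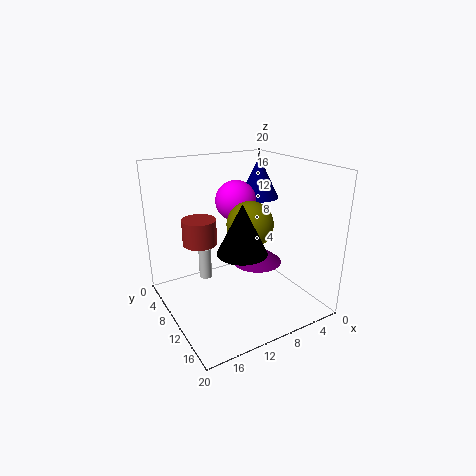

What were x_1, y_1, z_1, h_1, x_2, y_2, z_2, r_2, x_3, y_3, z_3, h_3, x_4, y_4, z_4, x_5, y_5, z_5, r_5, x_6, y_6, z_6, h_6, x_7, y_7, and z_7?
x_1 = 13, y_1 = 16, z_1 = 11, h_1 = 6, x_2 = 4, y_2 = 6, z_2 = 14, r_2 = 3, x_3 = 17, y_3 = 13, z_3 = 12, h_3 = 3, x_4 = 10, y_4 = 13, z_4 = 13, x_5 = 12, y_5 = 3, z_5 = 1, r_5 = 1, x_6 = 4, y_6 = 6, z_6 = 3, h_6 = 3, x_7 = 8, y_7 = 6, z_7 = 14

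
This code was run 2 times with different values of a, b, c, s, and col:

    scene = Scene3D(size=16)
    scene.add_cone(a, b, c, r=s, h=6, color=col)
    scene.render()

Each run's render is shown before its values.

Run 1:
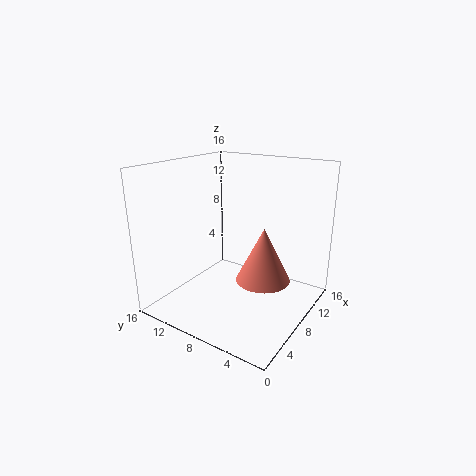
a = 8.5; b = 5; c = 3.5; s = 3; col = 'salmon'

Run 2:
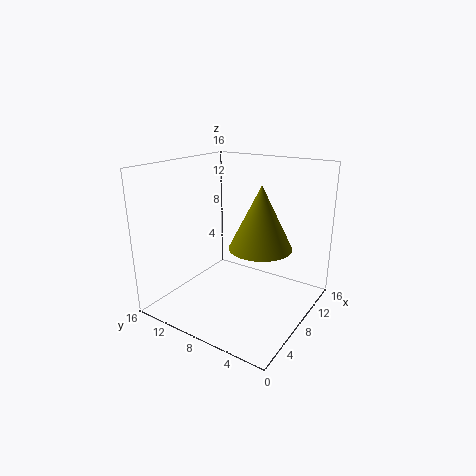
a = 5; b = 3.5; c = 9; s = 3; col = 'olive'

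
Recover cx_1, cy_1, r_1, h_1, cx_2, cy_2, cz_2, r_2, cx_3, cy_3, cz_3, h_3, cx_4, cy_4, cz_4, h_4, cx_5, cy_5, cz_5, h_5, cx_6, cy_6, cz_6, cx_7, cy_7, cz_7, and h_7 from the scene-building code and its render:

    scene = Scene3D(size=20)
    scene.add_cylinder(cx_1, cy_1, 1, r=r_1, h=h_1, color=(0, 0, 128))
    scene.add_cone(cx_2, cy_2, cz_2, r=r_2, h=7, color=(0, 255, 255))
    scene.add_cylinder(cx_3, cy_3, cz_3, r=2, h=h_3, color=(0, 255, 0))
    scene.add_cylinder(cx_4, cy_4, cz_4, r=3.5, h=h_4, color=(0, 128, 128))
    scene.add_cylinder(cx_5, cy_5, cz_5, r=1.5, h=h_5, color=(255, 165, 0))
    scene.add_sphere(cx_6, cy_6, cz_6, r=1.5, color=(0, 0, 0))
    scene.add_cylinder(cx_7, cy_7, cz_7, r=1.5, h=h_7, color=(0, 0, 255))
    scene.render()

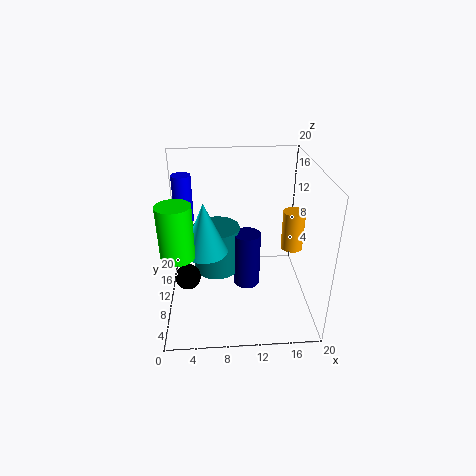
cx_1 = 11.5, cy_1 = 12, r_1 = 2, h_1 = 8.5, cx_2 = 5.5, cy_2 = 8.5, cz_2 = 9, r_2 = 3, cx_3 = 2.5, cy_3 = 3.5, cz_3 = 11.5, h_3 = 6.5, cx_4 = 7, cy_4 = 13.5, cz_4 = 3, h_4 = 7, cx_5 = 17.5, cy_5 = 9.5, cz_5 = 8.5, h_5 = 5.5, cx_6 = 3.5, cy_6 = 3, cz_6 = 9, cx_7 = 2, cy_7 = 18, cz_7 = 9, h_7 = 7.5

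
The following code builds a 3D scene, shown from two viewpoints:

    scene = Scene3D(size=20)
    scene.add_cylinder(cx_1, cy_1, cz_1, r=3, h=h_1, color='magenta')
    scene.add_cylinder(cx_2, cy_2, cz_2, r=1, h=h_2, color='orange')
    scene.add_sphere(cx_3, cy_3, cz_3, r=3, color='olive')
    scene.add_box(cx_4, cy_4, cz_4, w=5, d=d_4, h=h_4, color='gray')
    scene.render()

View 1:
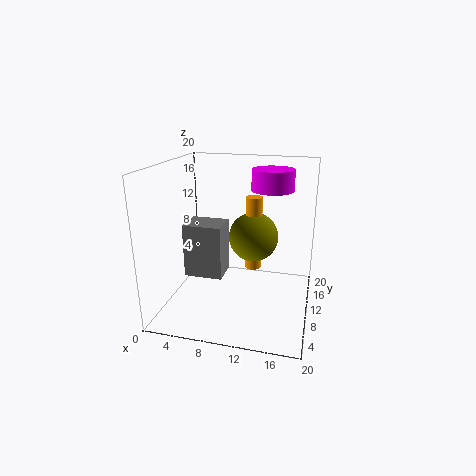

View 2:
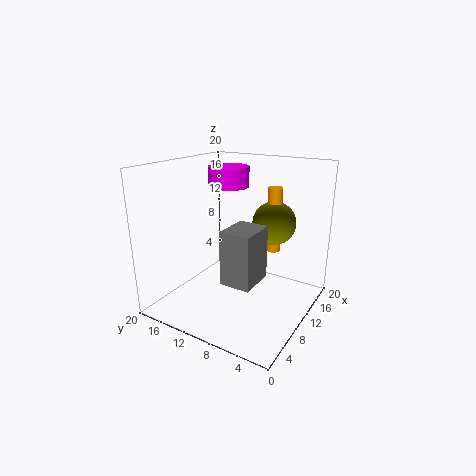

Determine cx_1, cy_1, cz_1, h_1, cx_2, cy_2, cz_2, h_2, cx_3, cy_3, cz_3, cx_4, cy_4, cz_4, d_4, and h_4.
cx_1 = 14
cy_1 = 14
cz_1 = 16
h_1 = 3
cx_2 = 13
cy_2 = 6
cz_2 = 8
h_2 = 9
cx_3 = 13
cy_3 = 6
cz_3 = 12
cx_4 = 4
cy_4 = 5
cz_4 = 6
d_4 = 4
h_4 = 7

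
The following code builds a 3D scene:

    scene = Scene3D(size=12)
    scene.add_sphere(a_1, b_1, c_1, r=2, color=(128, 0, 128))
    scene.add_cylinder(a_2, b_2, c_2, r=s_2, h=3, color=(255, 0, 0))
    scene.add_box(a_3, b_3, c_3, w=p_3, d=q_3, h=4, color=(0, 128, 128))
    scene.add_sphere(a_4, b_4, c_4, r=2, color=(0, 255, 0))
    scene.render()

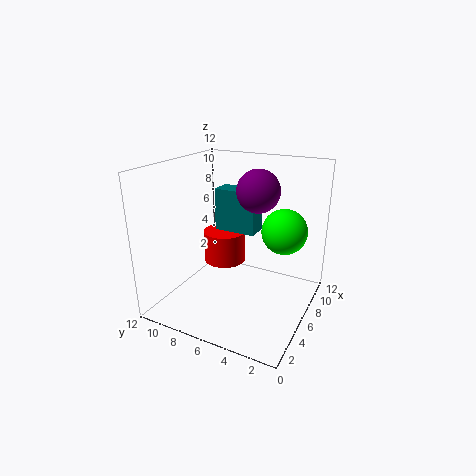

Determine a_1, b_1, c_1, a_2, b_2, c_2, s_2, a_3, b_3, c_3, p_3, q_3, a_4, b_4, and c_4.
a_1 = 10, b_1 = 6, c_1 = 9, a_2 = 9, b_2 = 9, c_2 = 2, s_2 = 2, a_3 = 9, b_3 = 6, c_3 = 5, p_3 = 2, q_3 = 4, a_4 = 9, b_4 = 3, c_4 = 6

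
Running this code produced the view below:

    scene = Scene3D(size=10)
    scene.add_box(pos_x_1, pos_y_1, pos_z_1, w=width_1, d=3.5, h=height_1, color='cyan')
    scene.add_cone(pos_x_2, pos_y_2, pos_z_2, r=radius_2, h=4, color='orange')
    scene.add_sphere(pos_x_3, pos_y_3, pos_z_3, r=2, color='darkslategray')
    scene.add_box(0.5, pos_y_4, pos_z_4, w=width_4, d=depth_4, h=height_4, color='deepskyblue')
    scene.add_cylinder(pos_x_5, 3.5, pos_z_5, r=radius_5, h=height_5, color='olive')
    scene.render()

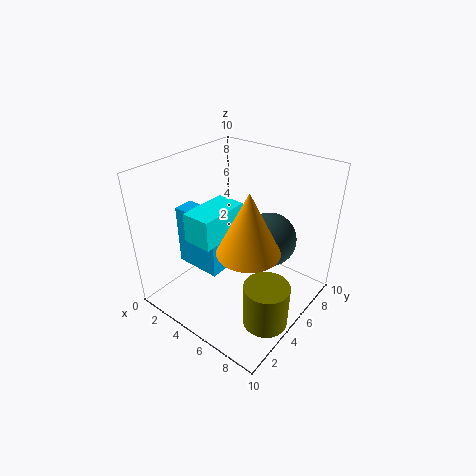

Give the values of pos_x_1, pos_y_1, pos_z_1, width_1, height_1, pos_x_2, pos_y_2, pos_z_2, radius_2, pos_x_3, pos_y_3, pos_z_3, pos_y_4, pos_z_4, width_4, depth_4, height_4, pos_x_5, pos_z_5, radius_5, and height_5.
pos_x_1 = 3, pos_y_1 = 2, pos_z_1 = 5.5, width_1 = 2, height_1 = 2, pos_x_2 = 7, pos_y_2 = 3.5, pos_z_2 = 5.5, radius_2 = 2, pos_x_3 = 6, pos_y_3 = 7.5, pos_z_3 = 4, pos_y_4 = 3.5, pos_z_4 = 2, width_4 = 3.5, depth_4 = 1.5, height_4 = 4.5, pos_x_5 = 8.5, pos_z_5 = 0.5, radius_5 = 1.5, height_5 = 3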